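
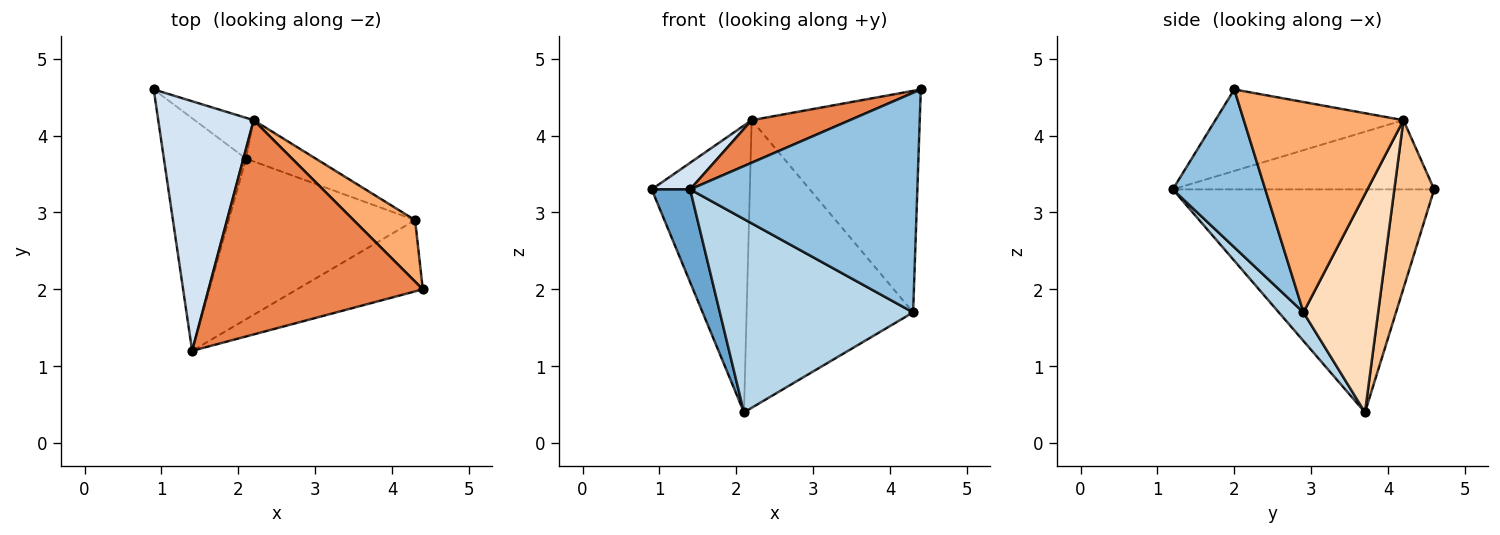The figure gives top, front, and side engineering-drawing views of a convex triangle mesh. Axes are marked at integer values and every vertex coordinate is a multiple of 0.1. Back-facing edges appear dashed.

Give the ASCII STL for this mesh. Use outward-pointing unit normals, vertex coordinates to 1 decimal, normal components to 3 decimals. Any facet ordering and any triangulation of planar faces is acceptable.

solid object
 facet normal -0.930 -0.137 -0.342
  outer loop
   vertex 2.1 3.7 0.4
   vertex 1.4 1.2 3.3
   vertex 0.9 4.6 3.3
  endloop
 endfacet
 facet normal 0.361 -0.887 -0.288
  outer loop
   vertex 4.3 2.9 1.7
   vertex 4.4 2.0 4.6
   vertex 1.4 1.2 3.3
  endloop
 endfacet
 facet normal 0.098 -0.765 -0.636
  outer loop
   vertex 4.3 2.9 1.7
   vertex 1.4 1.2 3.3
   vertex 2.1 3.7 0.4
  endloop
 endfacet
 facet normal -0.585 -0.086 0.807
  outer loop
   vertex 2.2 4.2 4.2
   vertex 0.9 4.6 3.3
   vertex 1.4 1.2 3.3
  endloop
 endfacet
 facet normal -0.350 -0.182 0.919
  outer loop
   vertex 2.2 4.2 4.2
   vertex 1.4 1.2 3.3
   vertex 4.4 2.0 4.6
  endloop
 endfacet
 facet normal 0.675 0.711 0.197
  outer loop
   vertex 2.2 4.2 4.2
   vertex 4.4 2.0 4.6
   vertex 4.3 2.9 1.7
  endloop
 endfacet
 facet normal 0.373 0.919 -0.131
  outer loop
   vertex 2.2 4.2 4.2
   vertex 2.1 3.7 0.4
   vertex 0.9 4.6 3.3
  endloop
 endfacet
 facet normal 0.406 0.905 -0.130
  outer loop
   vertex 2.2 4.2 4.2
   vertex 4.3 2.9 1.7
   vertex 2.1 3.7 0.4
  endloop
 endfacet
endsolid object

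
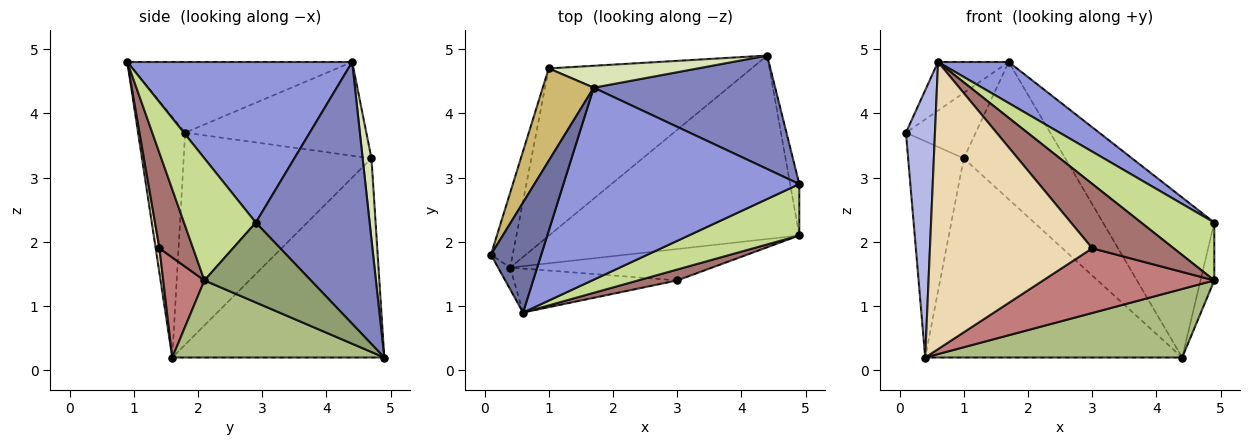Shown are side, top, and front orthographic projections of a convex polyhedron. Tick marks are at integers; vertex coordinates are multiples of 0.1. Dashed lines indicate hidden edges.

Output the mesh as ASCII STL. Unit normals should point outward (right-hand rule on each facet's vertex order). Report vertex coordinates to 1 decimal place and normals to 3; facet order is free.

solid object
 facet normal -0.789 0.248 0.562
  outer loop
   vertex 1.7 4.4 4.8
   vertex 0.1 1.8 3.7
   vertex 0.6 0.9 4.8
  endloop
 endfacet
 facet normal 0.641 0.626 0.444
  outer loop
   vertex 1.7 4.4 4.8
   vertex 4.9 2.9 2.3
   vertex 4.4 4.9 0.2
  endloop
 endfacet
 facet normal 0.554 -0.174 0.814
  outer loop
   vertex 1.7 4.4 4.8
   vertex 0.6 0.9 4.8
   vertex 4.9 2.9 2.3
  endloop
 endfacet
 facet normal -0.850 -0.525 -0.043
  outer loop
   vertex 0.4 1.6 0.2
   vertex 0.6 0.9 4.8
   vertex 0.1 1.8 3.7
  endloop
 endfacet
 facet normal 0.985 0.127 -0.113
  outer loop
   vertex 4.9 2.1 1.4
   vertex 4.4 4.9 0.2
   vertex 4.9 2.9 2.3
  endloop
 endfacet
 facet normal 0.277 -0.336 -0.900
  outer loop
   vertex 4.9 2.1 1.4
   vertex 0.4 1.6 0.2
   vertex 4.4 4.9 0.2
  endloop
 endfacet
 facet normal 0.592 -0.603 0.536
  outer loop
   vertex 4.9 2.1 1.4
   vertex 4.9 2.9 2.3
   vertex 0.6 0.9 4.8
  endloop
 endfacet
 facet normal 0.085 0.984 0.157
  outer loop
   vertex 1.0 4.7 3.3
   vertex 1.7 4.4 4.8
   vertex 4.4 4.9 0.2
  endloop
 endfacet
 facet normal -0.534 0.647 -0.544
  outer loop
   vertex 1.0 4.7 3.3
   vertex 4.4 4.9 0.2
   vertex 0.4 1.6 0.2
  endloop
 endfacet
 facet normal -0.832 0.321 0.452
  outer loop
   vertex 1.0 4.7 3.3
   vertex 0.1 1.8 3.7
   vertex 1.7 4.4 4.8
  endloop
 endfacet
 facet normal -0.954 0.283 -0.098
  outer loop
   vertex 1.0 4.7 3.3
   vertex 0.4 1.6 0.2
   vertex 0.1 1.8 3.7
  endloop
 endfacet
 facet normal 0.023 -0.988 -0.151
  outer loop
   vertex 3.0 1.4 1.9
   vertex 0.6 0.9 4.8
   vertex 0.4 1.6 0.2
  endloop
 endfacet
 facet normal 0.377 -0.913 0.155
  outer loop
   vertex 3.0 1.4 1.9
   vertex 4.9 2.1 1.4
   vertex 0.6 0.9 4.8
  endloop
 endfacet
 facet normal 0.212 -0.879 -0.427
  outer loop
   vertex 3.0 1.4 1.9
   vertex 0.4 1.6 0.2
   vertex 4.9 2.1 1.4
  endloop
 endfacet
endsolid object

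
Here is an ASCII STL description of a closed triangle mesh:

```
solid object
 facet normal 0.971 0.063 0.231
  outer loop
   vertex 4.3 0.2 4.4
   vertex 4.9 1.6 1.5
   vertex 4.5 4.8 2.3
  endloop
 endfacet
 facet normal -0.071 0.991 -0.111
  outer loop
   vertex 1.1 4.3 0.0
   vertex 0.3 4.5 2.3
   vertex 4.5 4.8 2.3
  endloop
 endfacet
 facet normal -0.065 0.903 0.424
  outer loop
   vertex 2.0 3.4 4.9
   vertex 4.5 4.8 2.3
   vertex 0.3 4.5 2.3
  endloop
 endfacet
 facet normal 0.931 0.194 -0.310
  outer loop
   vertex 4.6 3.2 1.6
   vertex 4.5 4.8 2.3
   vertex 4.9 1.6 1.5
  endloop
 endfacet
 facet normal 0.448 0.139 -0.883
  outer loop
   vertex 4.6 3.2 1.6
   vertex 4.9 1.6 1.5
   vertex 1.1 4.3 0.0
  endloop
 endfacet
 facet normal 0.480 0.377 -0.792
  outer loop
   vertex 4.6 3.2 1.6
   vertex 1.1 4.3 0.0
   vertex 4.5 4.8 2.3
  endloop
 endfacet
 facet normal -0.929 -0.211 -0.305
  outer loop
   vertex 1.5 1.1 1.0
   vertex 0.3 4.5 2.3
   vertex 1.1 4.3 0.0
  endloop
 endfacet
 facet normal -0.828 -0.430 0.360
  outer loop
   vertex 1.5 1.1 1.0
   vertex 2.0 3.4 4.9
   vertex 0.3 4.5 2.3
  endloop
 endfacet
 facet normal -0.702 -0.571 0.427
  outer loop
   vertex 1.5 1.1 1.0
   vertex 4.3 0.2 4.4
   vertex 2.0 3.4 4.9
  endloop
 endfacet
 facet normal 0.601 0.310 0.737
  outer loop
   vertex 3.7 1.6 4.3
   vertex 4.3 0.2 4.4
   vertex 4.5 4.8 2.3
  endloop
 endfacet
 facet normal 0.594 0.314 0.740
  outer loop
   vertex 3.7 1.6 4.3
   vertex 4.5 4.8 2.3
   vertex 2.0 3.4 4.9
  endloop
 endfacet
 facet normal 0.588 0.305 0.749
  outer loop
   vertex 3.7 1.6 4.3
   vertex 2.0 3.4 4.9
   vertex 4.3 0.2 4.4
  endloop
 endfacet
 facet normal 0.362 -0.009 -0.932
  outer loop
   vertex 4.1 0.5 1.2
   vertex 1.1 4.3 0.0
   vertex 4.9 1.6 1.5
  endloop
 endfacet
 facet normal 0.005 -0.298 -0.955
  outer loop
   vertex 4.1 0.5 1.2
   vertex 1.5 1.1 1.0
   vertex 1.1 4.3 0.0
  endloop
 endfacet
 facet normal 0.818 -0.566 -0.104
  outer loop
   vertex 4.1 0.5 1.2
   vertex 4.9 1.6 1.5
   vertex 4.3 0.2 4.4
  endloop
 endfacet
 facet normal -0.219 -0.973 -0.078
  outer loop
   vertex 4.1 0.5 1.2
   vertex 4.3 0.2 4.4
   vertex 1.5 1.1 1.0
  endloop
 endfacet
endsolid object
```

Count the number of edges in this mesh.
24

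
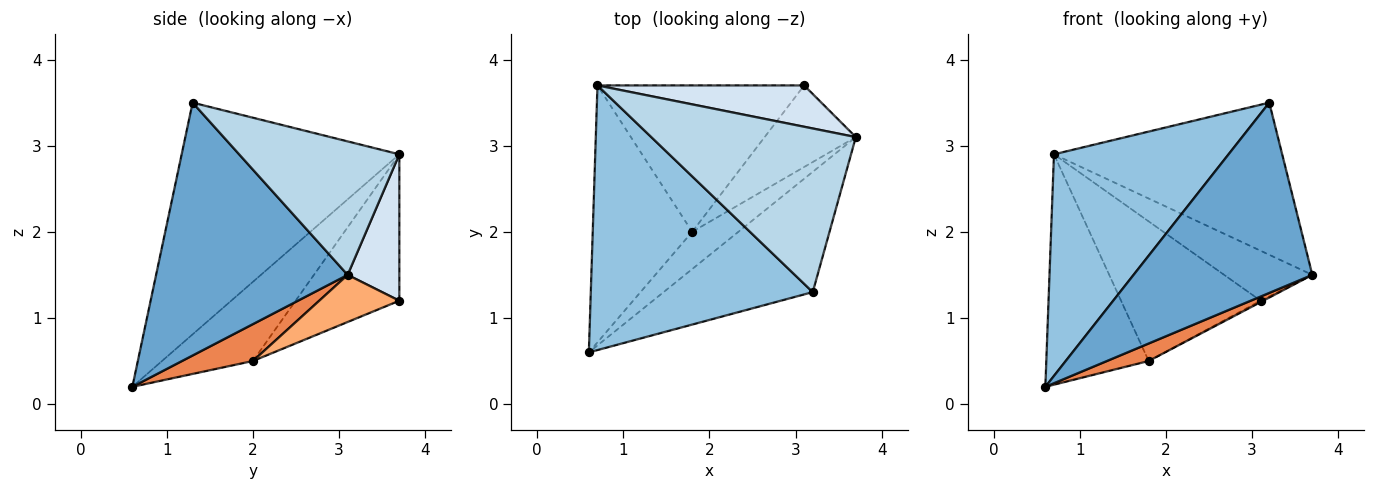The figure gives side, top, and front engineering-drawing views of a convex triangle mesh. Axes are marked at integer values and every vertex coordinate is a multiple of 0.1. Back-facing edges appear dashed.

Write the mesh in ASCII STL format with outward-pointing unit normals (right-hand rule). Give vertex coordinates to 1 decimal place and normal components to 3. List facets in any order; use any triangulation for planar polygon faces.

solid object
 facet normal 0.671 -0.627 -0.396
  outer loop
   vertex 3.2 1.3 3.5
   vertex 0.6 0.6 0.2
   vertex 3.7 3.1 1.5
  endloop
 endfacet
 facet normal -0.625 -0.501 0.599
  outer loop
   vertex 0.7 3.7 2.9
   vertex 0.6 0.6 0.2
   vertex 3.2 1.3 3.5
  endloop
 endfacet
 facet normal 0.431 0.614 0.661
  outer loop
   vertex 0.7 3.7 2.9
   vertex 3.2 1.3 3.5
   vertex 3.7 3.1 1.5
  endloop
 endfacet
 facet normal 0.412 0.702 0.581
  outer loop
   vertex 0.7 3.7 2.9
   vertex 3.7 3.1 1.5
   vertex 3.1 3.7 1.2
  endloop
 endfacet
 facet normal 0.586 -0.345 -0.734
  outer loop
   vertex 1.8 2.0 0.5
   vertex 3.7 3.1 1.5
   vertex 0.6 0.6 0.2
  endloop
 endfacet
 facet normal 0.459 0.015 -0.888
  outer loop
   vertex 1.8 2.0 0.5
   vertex 3.1 3.7 1.2
   vertex 3.7 3.1 1.5
  endloop
 endfacet
 facet normal -0.510 0.574 -0.640
  outer loop
   vertex 1.8 2.0 0.5
   vertex 0.6 0.6 0.2
   vertex 0.7 3.7 2.9
  endloop
 endfacet
 facet normal -0.456 0.614 -0.644
  outer loop
   vertex 1.8 2.0 0.5
   vertex 0.7 3.7 2.9
   vertex 3.1 3.7 1.2
  endloop
 endfacet
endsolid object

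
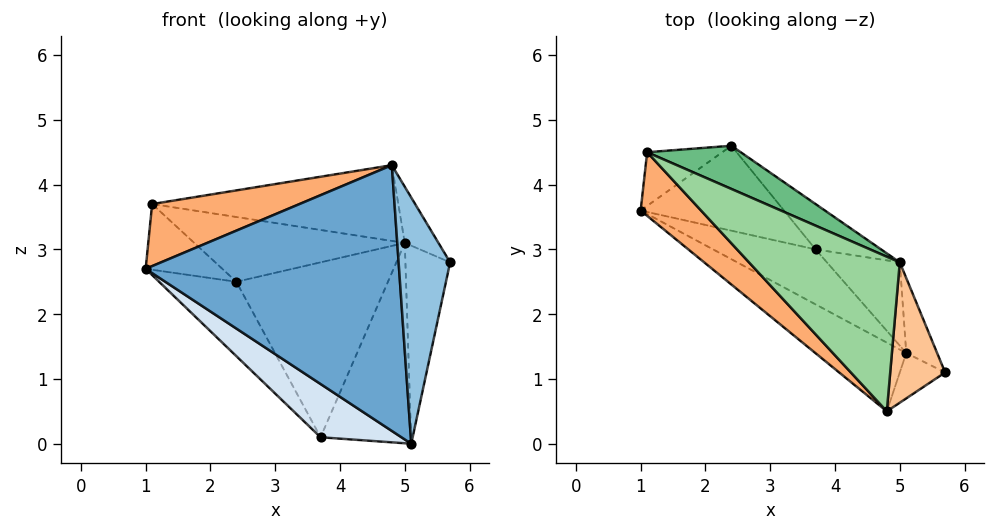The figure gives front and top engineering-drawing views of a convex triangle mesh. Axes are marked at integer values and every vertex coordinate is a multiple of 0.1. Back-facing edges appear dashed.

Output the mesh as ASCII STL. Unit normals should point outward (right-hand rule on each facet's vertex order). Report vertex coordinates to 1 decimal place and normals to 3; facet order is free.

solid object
 facet normal -0.565 -0.799 -0.207
  outer loop
   vertex 4.8 0.5 4.3
   vertex 1.0 3.6 2.7
   vertex 5.1 1.4 0.0
  endloop
 endfacet
 facet normal 0.333 -0.927 -0.171
  outer loop
   vertex 4.8 0.5 4.3
   vertex 5.1 1.4 0.0
   vertex 5.7 1.1 2.8
  endloop
 endfacet
 facet normal -0.500 0.570 -0.651
  outer loop
   vertex 3.7 3.0 0.1
   vertex 1.0 3.6 2.7
   vertex 2.4 4.6 2.5
  endloop
 endfacet
 facet normal -0.646 -0.531 -0.548
  outer loop
   vertex 3.7 3.0 0.1
   vertex 5.1 1.4 0.0
   vertex 1.0 3.6 2.7
  endloop
 endfacet
 facet normal -0.541 0.651 -0.532
  outer loop
   vertex 1.1 4.5 3.7
   vertex 2.4 4.6 2.5
   vertex 1.0 3.6 2.7
  endloop
 endfacet
 facet normal -0.657 -0.527 0.540
  outer loop
   vertex 1.1 4.5 3.7
   vertex 1.0 3.6 2.7
   vertex 4.8 0.5 4.3
  endloop
 endfacet
 facet normal 0.793 0.226 0.566
  outer loop
   vertex 5.0 2.8 3.1
   vertex 4.8 0.5 4.3
   vertex 5.7 1.1 2.8
  endloop
 endfacet
 facet normal 0.589 0.783 -0.203
  outer loop
   vertex 5.0 2.8 3.1
   vertex 3.7 3.0 0.1
   vertex 2.4 4.6 2.5
  endloop
 endfacet
 facet normal 0.409 0.759 0.506
  outer loop
   vertex 5.0 2.8 3.1
   vertex 2.4 4.6 2.5
   vertex 1.1 4.5 3.7
  endloop
 endfacet
 facet normal 0.313 0.418 0.853
  outer loop
   vertex 5.0 2.8 3.1
   vertex 1.1 4.5 3.7
   vertex 4.8 0.5 4.3
  endloop
 endfacet
 facet normal 0.904 0.399 -0.151
  outer loop
   vertex 5.0 2.8 3.1
   vertex 5.7 1.1 2.8
   vertex 5.1 1.4 0.0
  endloop
 endfacet
 facet normal 0.717 0.644 -0.268
  outer loop
   vertex 5.0 2.8 3.1
   vertex 5.1 1.4 0.0
   vertex 3.7 3.0 0.1
  endloop
 endfacet
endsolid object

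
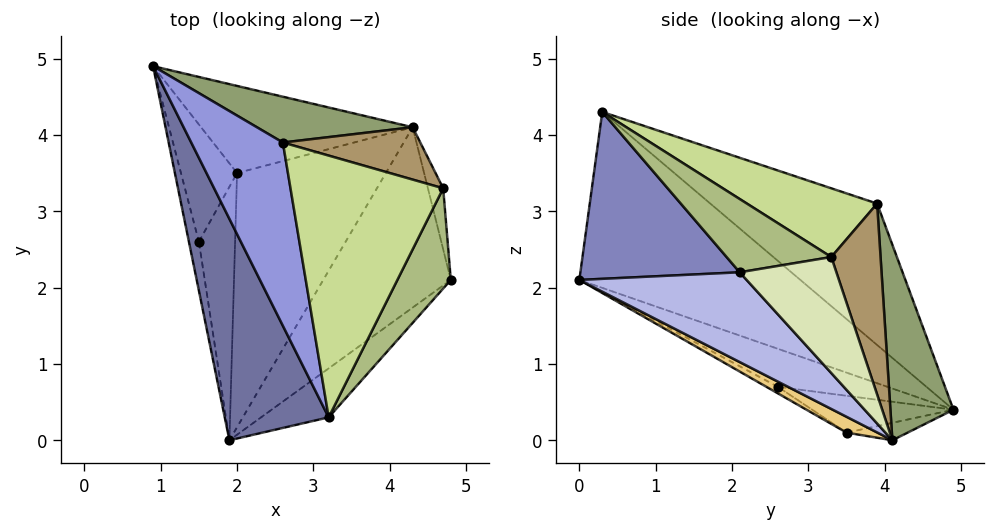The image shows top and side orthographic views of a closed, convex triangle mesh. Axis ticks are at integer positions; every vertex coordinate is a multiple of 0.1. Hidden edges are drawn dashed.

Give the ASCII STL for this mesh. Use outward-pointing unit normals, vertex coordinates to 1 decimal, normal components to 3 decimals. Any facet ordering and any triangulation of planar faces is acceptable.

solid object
 facet normal -0.861 0.001 0.509
  outer loop
   vertex 3.2 0.3 4.3
   vertex 0.9 4.9 0.4
   vertex 1.9 0.0 2.1
  endloop
 endfacet
 facet normal 0.576 -0.784 -0.233
  outer loop
   vertex 3.2 0.3 4.3
   vertex 1.9 0.0 2.1
   vertex 4.8 2.1 2.2
  endloop
 endfacet
 facet normal -0.839 0.041 0.543
  outer loop
   vertex 2.6 3.9 3.1
   vertex 0.9 4.9 0.4
   vertex 3.2 0.3 4.3
  endloop
 endfacet
 facet normal 0.459 -0.603 -0.652
  outer loop
   vertex 4.3 4.1 0.0
   vertex 4.8 2.1 2.2
   vertex 1.9 0.0 2.1
  endloop
 endfacet
 facet normal 0.246 0.949 0.196
  outer loop
   vertex 4.3 4.1 0.0
   vertex 0.9 4.9 0.4
   vertex 2.6 3.9 3.1
  endloop
 endfacet
 facet normal 0.808 -0.031 0.589
  outer loop
   vertex 4.7 3.3 2.4
   vertex 3.2 0.3 4.3
   vertex 4.8 2.1 2.2
  endloop
 endfacet
 facet normal 0.385 0.349 0.855
  outer loop
   vertex 4.7 3.3 2.4
   vertex 2.6 3.9 3.1
   vertex 3.2 0.3 4.3
  endloop
 endfacet
 facet normal 0.986 0.104 -0.130
  outer loop
   vertex 4.7 3.3 2.4
   vertex 4.8 2.1 2.2
   vertex 4.3 4.1 0.0
  endloop
 endfacet
 facet normal 0.341 0.907 0.246
  outer loop
   vertex 4.7 3.3 2.4
   vertex 4.3 4.1 0.0
   vertex 2.6 3.9 3.1
  endloop
 endfacet
 facet normal -0.081 0.147 -0.986
  outer loop
   vertex 2.0 3.5 0.1
   vertex 0.9 4.9 0.4
   vertex 4.3 4.1 0.0
  endloop
 endfacet
 facet normal 0.092 -0.496 -0.863
  outer loop
   vertex 2.0 3.5 0.1
   vertex 4.3 4.1 0.0
   vertex 1.9 0.0 2.1
  endloop
 endfacet
 facet normal -0.930 -0.274 -0.244
  outer loop
   vertex 1.5 2.6 0.7
   vertex 1.9 0.0 2.1
   vertex 0.9 4.9 0.4
  endloop
 endfacet
 facet normal -0.532 -0.245 -0.810
  outer loop
   vertex 1.5 2.6 0.7
   vertex 0.9 4.9 0.4
   vertex 2.0 3.5 0.1
  endloop
 endfacet
 facet normal -0.155 -0.487 -0.860
  outer loop
   vertex 1.5 2.6 0.7
   vertex 2.0 3.5 0.1
   vertex 1.9 0.0 2.1
  endloop
 endfacet
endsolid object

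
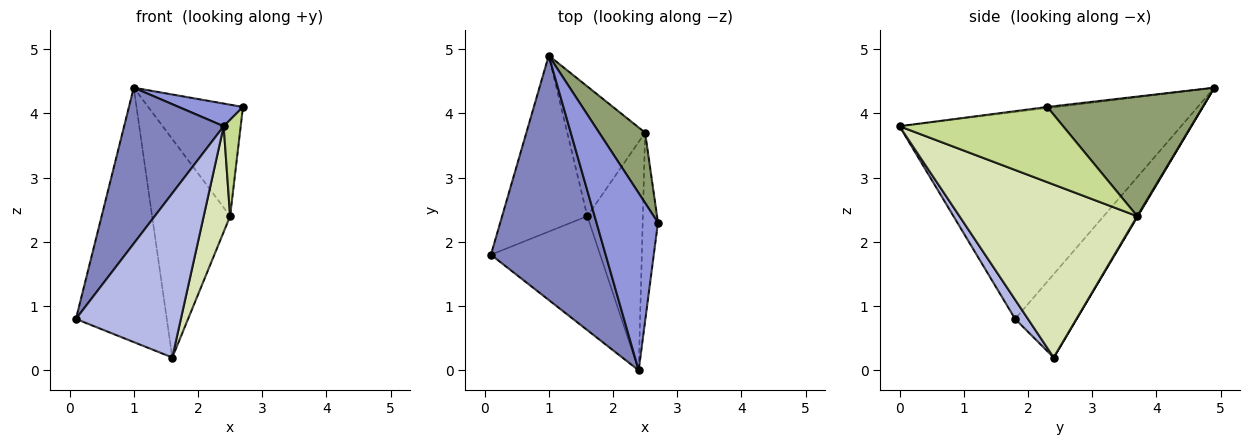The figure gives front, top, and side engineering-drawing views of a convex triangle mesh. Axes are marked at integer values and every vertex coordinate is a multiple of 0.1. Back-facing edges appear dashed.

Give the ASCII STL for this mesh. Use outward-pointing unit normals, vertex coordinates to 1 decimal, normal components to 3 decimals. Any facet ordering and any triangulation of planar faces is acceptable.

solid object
 facet normal -0.486 0.719 -0.497
  outer loop
   vertex 1.6 2.4 0.2
   vertex 0.1 1.8 0.8
   vertex 1.0 4.9 4.4
  endloop
 endfacet
 facet normal -0.836 -0.295 0.463
  outer loop
   vertex 2.4 0.0 3.8
   vertex 1.0 4.9 4.4
   vertex 0.1 1.8 0.8
  endloop
 endfacet
 facet normal -0.019 -0.127 0.992
  outer loop
   vertex 2.4 0.0 3.8
   vertex 2.7 2.3 4.1
   vertex 1.0 4.9 4.4
  endloop
 endfacet
 facet normal 0.100 -0.817 -0.567
  outer loop
   vertex 2.4 0.0 3.8
   vertex 0.1 1.8 0.8
   vertex 1.6 2.4 0.2
  endloop
 endfacet
 facet normal 0.811 0.495 0.312
  outer loop
   vertex 2.5 3.7 2.4
   vertex 1.0 4.9 4.4
   vertex 2.7 2.3 4.1
  endloop
 endfacet
 facet normal 0.007 0.860 -0.511
  outer loop
   vertex 2.5 3.7 2.4
   vertex 1.6 2.4 0.2
   vertex 1.0 4.9 4.4
  endloop
 endfacet
 facet normal 0.975 -0.101 -0.198
  outer loop
   vertex 2.5 3.7 2.4
   vertex 2.7 2.3 4.1
   vertex 2.4 0.0 3.8
  endloop
 endfacet
 facet normal 0.943 -0.140 -0.303
  outer loop
   vertex 2.5 3.7 2.4
   vertex 2.4 0.0 3.8
   vertex 1.6 2.4 0.2
  endloop
 endfacet
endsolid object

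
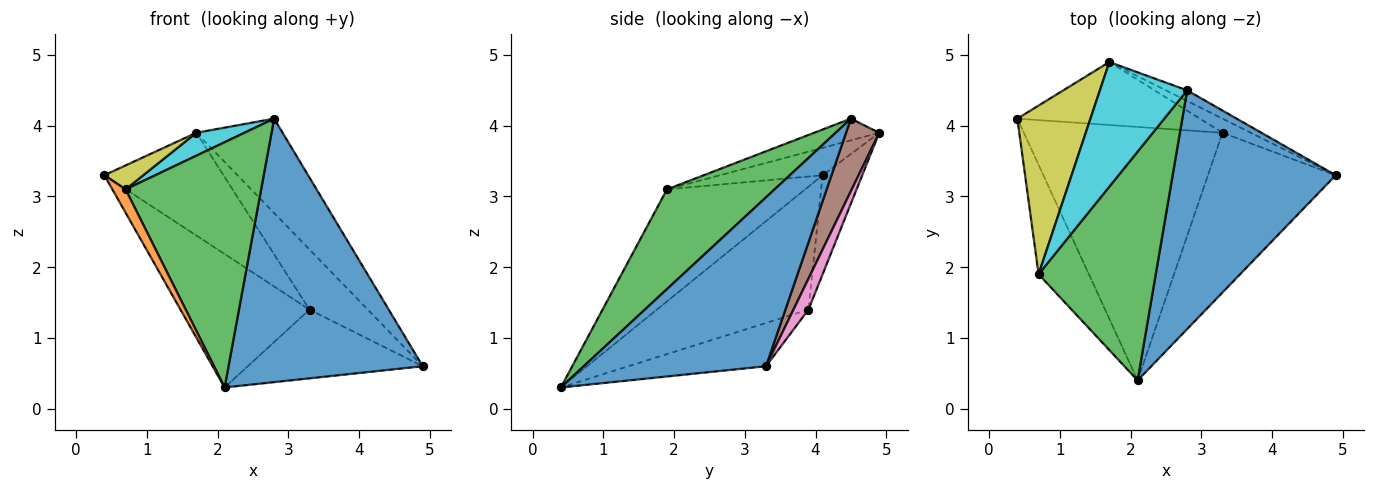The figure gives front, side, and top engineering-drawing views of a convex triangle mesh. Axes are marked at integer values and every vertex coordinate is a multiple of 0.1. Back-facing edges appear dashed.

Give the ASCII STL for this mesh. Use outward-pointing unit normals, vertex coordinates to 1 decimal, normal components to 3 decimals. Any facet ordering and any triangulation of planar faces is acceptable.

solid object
 facet normal 0.571 -0.608 0.551
  outer loop
   vertex 2.8 4.5 4.1
   vertex 2.1 0.4 0.3
   vertex 4.9 3.3 0.6
  endloop
 endfacet
 facet normal -0.909 -0.087 -0.408
  outer loop
   vertex 0.7 1.9 3.1
   vertex 0.4 4.1 3.3
   vertex 2.1 0.4 0.3
  endloop
 endfacet
 facet normal 0.502 -0.632 0.590
  outer loop
   vertex 0.7 1.9 3.1
   vertex 2.1 0.4 0.3
   vertex 2.8 4.5 4.1
  endloop
 endfacet
 facet normal -0.480 0.409 -0.776
  outer loop
   vertex 3.3 3.9 1.4
   vertex 2.1 0.4 0.3
   vertex 0.4 4.1 3.3
  endloop
 endfacet
 facet normal -0.297 0.377 -0.877
  outer loop
   vertex 3.3 3.9 1.4
   vertex 4.9 3.3 0.6
   vertex 2.1 0.4 0.3
  endloop
 endfacet
 facet normal 0.357 0.928 -0.104
  outer loop
   vertex 1.7 4.9 3.9
   vertex 2.8 4.5 4.1
   vertex 4.9 3.3 0.6
  endloop
 endfacet
 facet normal 0.243 0.944 -0.222
  outer loop
   vertex 1.7 4.9 3.9
   vertex 4.9 3.3 0.6
   vertex 3.3 3.9 1.4
  endloop
 endfacet
 facet normal -0.273 0.820 -0.503
  outer loop
   vertex 1.7 4.9 3.9
   vertex 3.3 3.9 1.4
   vertex 0.4 4.1 3.3
  endloop
 endfacet
 facet normal -0.347 -0.132 0.928
  outer loop
   vertex 1.7 4.9 3.9
   vertex 0.4 4.1 3.3
   vertex 0.7 1.9 3.1
  endloop
 endfacet
 facet normal -0.238 -0.176 0.955
  outer loop
   vertex 1.7 4.9 3.9
   vertex 0.7 1.9 3.1
   vertex 2.8 4.5 4.1
  endloop
 endfacet
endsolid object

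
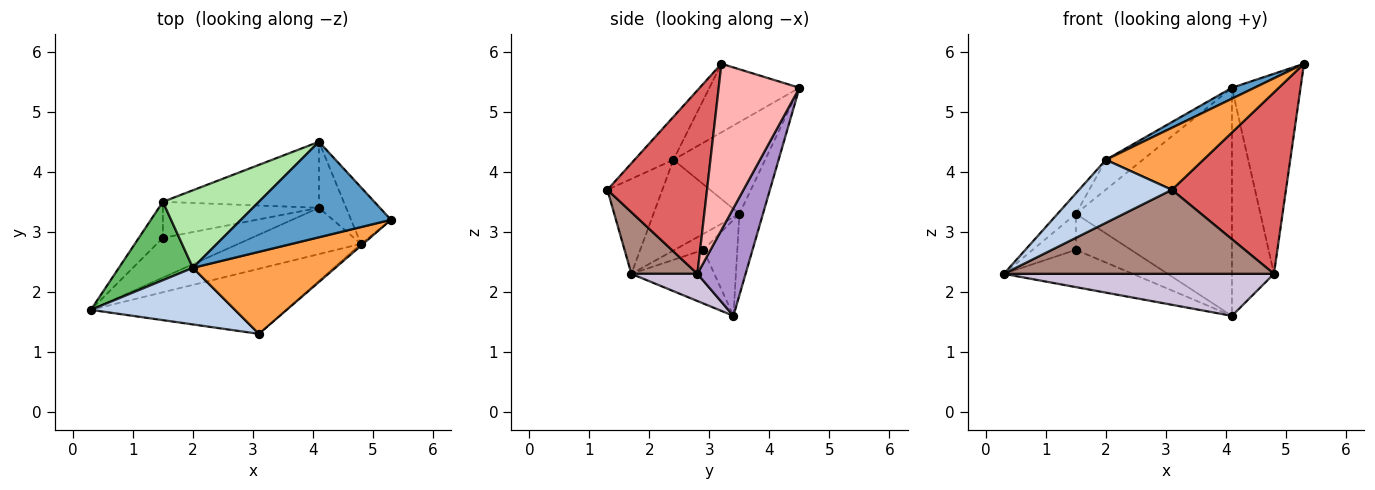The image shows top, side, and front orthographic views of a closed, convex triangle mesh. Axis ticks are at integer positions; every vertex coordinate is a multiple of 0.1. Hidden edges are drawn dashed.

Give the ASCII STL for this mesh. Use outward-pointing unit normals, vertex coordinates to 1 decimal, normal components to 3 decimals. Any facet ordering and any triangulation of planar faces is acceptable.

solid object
 facet normal -0.414 -0.103 0.905
  outer loop
   vertex 2.0 2.4 4.2
   vertex 5.3 3.2 5.8
   vertex 4.1 4.5 5.4
  endloop
 endfacet
 facet normal -0.403 -0.681 0.611
  outer loop
   vertex 2.0 2.4 4.2
   vertex 0.3 1.7 2.3
   vertex 3.1 1.3 3.7
  endloop
 endfacet
 facet normal -0.234 -0.586 0.776
  outer loop
   vertex 2.0 2.4 4.2
   vertex 3.1 1.3 3.7
   vertex 5.3 3.2 5.8
  endloop
 endfacet
 facet normal -0.143 0.951 -0.275
  outer loop
   vertex 1.5 3.5 3.3
   vertex 4.1 4.5 5.4
   vertex 4.1 3.4 1.6
  endloop
 endfacet
 facet normal -0.764 0.163 0.624
  outer loop
   vertex 1.5 3.5 3.3
   vertex 0.3 1.7 2.3
   vertex 2.0 2.4 4.2
  endloop
 endfacet
 facet normal -0.666 0.267 0.697
  outer loop
   vertex 1.5 3.5 3.3
   vertex 2.0 2.4 4.2
   vertex 4.1 4.5 5.4
  endloop
 endfacet
 facet normal 0.658 -0.753 -0.008
  outer loop
   vertex 4.8 2.8 2.3
   vertex 5.3 3.2 5.8
   vertex 3.1 1.3 3.7
  endloop
 endfacet
 facet normal 0.750 0.637 -0.180
  outer loop
   vertex 4.8 2.8 2.3
   vertex 4.1 4.5 5.4
   vertex 5.3 3.2 5.8
  endloop
 endfacet
 facet normal 0.740 0.646 -0.187
  outer loop
   vertex 4.8 2.8 2.3
   vertex 4.1 3.4 1.6
   vertex 4.1 4.5 5.4
  endloop
 endfacet
 facet normal 0.162 -0.663 -0.731
  outer loop
   vertex 4.8 2.8 2.3
   vertex 0.3 1.7 2.3
   vertex 4.1 3.4 1.6
  endloop
 endfacet
 facet normal 0.190 -0.776 -0.601
  outer loop
   vertex 4.8 2.8 2.3
   vertex 3.1 1.3 3.7
   vertex 0.3 1.7 2.3
  endloop
 endfacet
 facet normal -0.403 0.626 -0.668
  outer loop
   vertex 1.5 2.9 2.7
   vertex 4.1 3.4 1.6
   vertex 0.3 1.7 2.3
  endloop
 endfacet
 facet normal -0.426 0.640 -0.640
  outer loop
   vertex 1.5 2.9 2.7
   vertex 0.3 1.7 2.3
   vertex 1.5 3.5 3.3
  endloop
 endfacet
 facet normal -0.399 0.648 -0.648
  outer loop
   vertex 1.5 2.9 2.7
   vertex 1.5 3.5 3.3
   vertex 4.1 3.4 1.6
  endloop
 endfacet
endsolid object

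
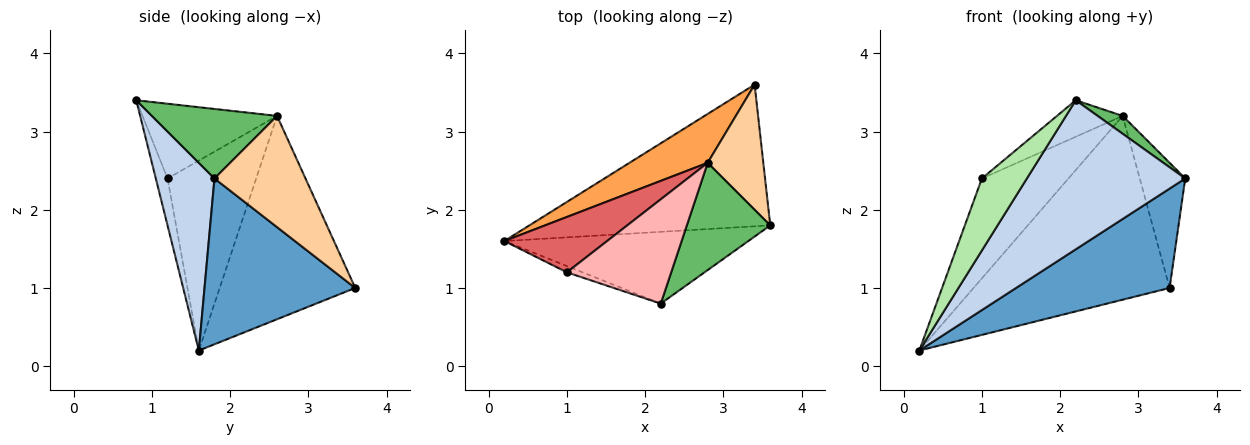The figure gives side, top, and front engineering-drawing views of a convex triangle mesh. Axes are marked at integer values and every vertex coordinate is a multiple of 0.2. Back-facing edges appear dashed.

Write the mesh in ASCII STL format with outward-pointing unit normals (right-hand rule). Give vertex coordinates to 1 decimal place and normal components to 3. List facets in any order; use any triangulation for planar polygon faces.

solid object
 facet normal 0.491 -0.500 -0.713
  outer loop
   vertex 3.4 3.6 1.0
   vertex 3.6 1.8 2.4
   vertex 0.2 1.6 0.2
  endloop
 endfacet
 facet normal 0.317 -0.855 -0.412
  outer loop
   vertex 2.2 0.8 3.4
   vertex 0.2 1.6 0.2
   vertex 3.6 1.8 2.4
  endloop
 endfacet
 facet normal -0.556 0.804 0.214
  outer loop
   vertex 2.8 2.6 3.2
   vertex 3.4 3.6 1.0
   vertex 0.2 1.6 0.2
  endloop
 endfacet
 facet normal 0.816 0.408 0.408
  outer loop
   vertex 2.8 2.6 3.2
   vertex 3.6 1.8 2.4
   vertex 3.4 3.6 1.0
  endloop
 endfacet
 facet normal 0.635 -0.127 0.762
  outer loop
   vertex 2.8 2.6 3.2
   vertex 2.2 0.8 3.4
   vertex 3.6 1.8 2.4
  endloop
 endfacet
 facet normal -0.252 -0.964 -0.084
  outer loop
   vertex 1.0 1.2 2.4
   vertex 0.2 1.6 0.2
   vertex 2.2 0.8 3.4
  endloop
 endfacet
 facet normal -0.667 0.652 0.361
  outer loop
   vertex 1.0 1.2 2.4
   vertex 2.8 2.6 3.2
   vertex 0.2 1.6 0.2
  endloop
 endfacet
 facet normal -0.560 0.274 0.782
  outer loop
   vertex 1.0 1.2 2.4
   vertex 2.2 0.8 3.4
   vertex 2.8 2.6 3.2
  endloop
 endfacet
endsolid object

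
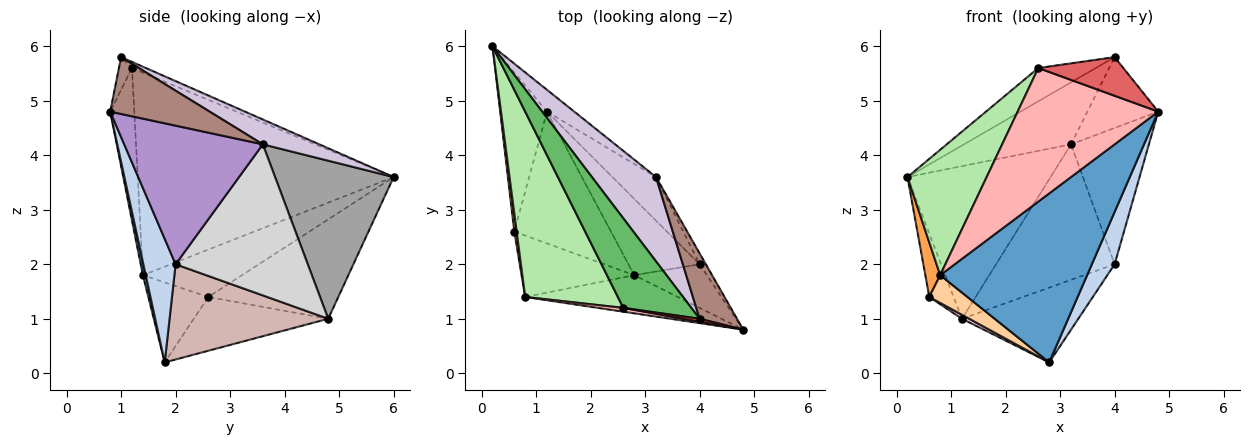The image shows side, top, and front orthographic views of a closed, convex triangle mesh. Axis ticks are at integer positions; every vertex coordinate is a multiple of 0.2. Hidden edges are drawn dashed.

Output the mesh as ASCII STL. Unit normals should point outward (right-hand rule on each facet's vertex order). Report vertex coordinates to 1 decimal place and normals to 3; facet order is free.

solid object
 facet normal 0.019 -0.975 -0.220
  outer loop
   vertex 0.8 1.4 1.8
   vertex 2.8 1.8 0.2
   vertex 4.8 0.8 4.8
  endloop
 endfacet
 facet normal 0.736 -0.520 -0.433
  outer loop
   vertex 4.0 2.0 2.0
   vertex 4.8 0.8 4.8
   vertex 2.8 1.8 0.2
  endloop
 endfacet
 facet normal -0.988 -0.148 0.049
  outer loop
   vertex 0.6 2.6 1.4
   vertex 0.8 1.4 1.8
   vertex 0.2 6.0 3.6
  endloop
 endfacet
 facet normal -0.543 -0.346 -0.765
  outer loop
   vertex 0.6 2.6 1.4
   vertex 2.8 1.8 0.2
   vertex 0.8 1.4 1.8
  endloop
 endfacet
 facet normal -0.084 0.347 0.934
  outer loop
   vertex 2.6 1.2 5.6
   vertex 4.0 1.0 5.8
   vertex 0.2 6.0 3.6
  endloop
 endfacet
 facet normal -0.875 -0.271 0.400
  outer loop
   vertex 2.6 1.2 5.6
   vertex 0.2 6.0 3.6
   vertex 0.8 1.4 1.8
  endloop
 endfacet
 facet normal -0.152 -0.986 0.076
  outer loop
   vertex 2.6 1.2 5.6
   vertex 4.8 0.8 4.8
   vertex 4.0 1.0 5.8
  endloop
 endfacet
 facet normal -0.169 -0.985 0.028
  outer loop
   vertex 2.6 1.2 5.6
   vertex 0.8 1.4 1.8
   vertex 4.8 0.8 4.8
  endloop
 endfacet
 facet normal 0.871 0.489 -0.039
  outer loop
   vertex 3.2 3.6 4.2
   vertex 4.8 0.8 4.8
   vertex 4.0 2.0 2.0
  endloop
 endfacet
 facet normal 0.298 0.565 0.769
  outer loop
   vertex 3.2 3.6 4.2
   vertex 0.2 6.0 3.6
   vertex 4.0 1.0 5.8
  endloop
 endfacet
 facet normal 0.718 0.511 0.472
  outer loop
   vertex 3.2 3.6 4.2
   vertex 4.0 1.0 5.8
   vertex 4.8 0.8 4.8
  endloop
 endfacet
 facet normal 0.691 0.506 -0.517
  outer loop
   vertex 1.2 4.8 1.0
   vertex 4.0 2.0 2.0
   vertex 2.8 1.8 0.2
  endloop
 endfacet
 facet normal -0.892 0.167 -0.420
  outer loop
   vertex 1.2 4.8 1.0
   vertex 0.6 2.6 1.4
   vertex 0.2 6.0 3.6
  endloop
 endfacet
 facet normal -0.486 -0.026 -0.874
  outer loop
   vertex 1.2 4.8 1.0
   vertex 2.8 1.8 0.2
   vertex 0.6 2.6 1.4
  endloop
 endfacet
 facet normal 0.634 0.765 -0.109
  outer loop
   vertex 1.2 4.8 1.0
   vertex 0.2 6.0 3.6
   vertex 3.2 3.6 4.2
  endloop
 endfacet
 facet normal 0.728 0.653 -0.210
  outer loop
   vertex 1.2 4.8 1.0
   vertex 3.2 3.6 4.2
   vertex 4.0 2.0 2.0
  endloop
 endfacet
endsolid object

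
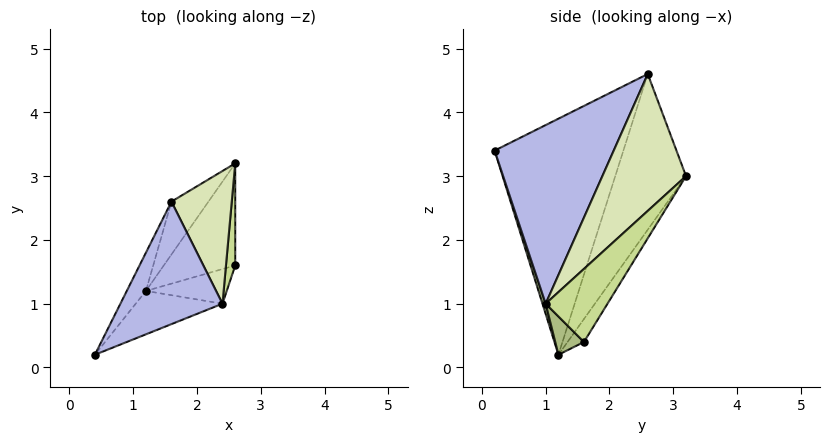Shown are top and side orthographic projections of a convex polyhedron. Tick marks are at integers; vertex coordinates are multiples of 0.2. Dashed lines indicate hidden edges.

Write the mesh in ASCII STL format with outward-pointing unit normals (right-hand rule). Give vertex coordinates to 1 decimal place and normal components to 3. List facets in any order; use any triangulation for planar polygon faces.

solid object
 facet normal -0.877 0.474 -0.071
  outer loop
   vertex 1.2 1.2 0.2
   vertex 0.4 0.2 3.4
   vertex 1.6 2.6 4.6
  endloop
 endfacet
 facet normal -0.166 0.840 -0.517
  outer loop
   vertex 2.6 3.2 3.0
   vertex 2.6 1.6 0.4
   vertex 1.2 1.2 0.2
  endloop
 endfacet
 facet normal -0.686 0.709 -0.163
  outer loop
   vertex 2.6 3.2 3.0
   vertex 1.2 1.2 0.2
   vertex 1.6 2.6 4.6
  endloop
 endfacet
 facet normal 0.717 -0.564 0.410
  outer loop
   vertex 2.4 1.0 1.0
   vertex 1.6 2.6 4.6
   vertex 0.4 0.2 3.4
  endloop
 endfacet
 facet normal 0.034 -0.956 -0.290
  outer loop
   vertex 2.4 1.0 1.0
   vertex 0.4 0.2 3.4
   vertex 1.2 1.2 0.2
  endloop
 endfacet
 facet normal 0.296 -0.723 -0.624
  outer loop
   vertex 2.4 1.0 1.0
   vertex 1.2 1.2 0.2
   vertex 2.6 1.6 0.4
  endloop
 endfacet
 facet normal 0.972 -0.201 0.123
  outer loop
   vertex 2.4 1.0 1.0
   vertex 2.6 1.6 0.4
   vertex 2.6 3.2 3.0
  endloop
 endfacet
 facet normal 0.835 -0.410 0.368
  outer loop
   vertex 2.4 1.0 1.0
   vertex 2.6 3.2 3.0
   vertex 1.6 2.6 4.6
  endloop
 endfacet
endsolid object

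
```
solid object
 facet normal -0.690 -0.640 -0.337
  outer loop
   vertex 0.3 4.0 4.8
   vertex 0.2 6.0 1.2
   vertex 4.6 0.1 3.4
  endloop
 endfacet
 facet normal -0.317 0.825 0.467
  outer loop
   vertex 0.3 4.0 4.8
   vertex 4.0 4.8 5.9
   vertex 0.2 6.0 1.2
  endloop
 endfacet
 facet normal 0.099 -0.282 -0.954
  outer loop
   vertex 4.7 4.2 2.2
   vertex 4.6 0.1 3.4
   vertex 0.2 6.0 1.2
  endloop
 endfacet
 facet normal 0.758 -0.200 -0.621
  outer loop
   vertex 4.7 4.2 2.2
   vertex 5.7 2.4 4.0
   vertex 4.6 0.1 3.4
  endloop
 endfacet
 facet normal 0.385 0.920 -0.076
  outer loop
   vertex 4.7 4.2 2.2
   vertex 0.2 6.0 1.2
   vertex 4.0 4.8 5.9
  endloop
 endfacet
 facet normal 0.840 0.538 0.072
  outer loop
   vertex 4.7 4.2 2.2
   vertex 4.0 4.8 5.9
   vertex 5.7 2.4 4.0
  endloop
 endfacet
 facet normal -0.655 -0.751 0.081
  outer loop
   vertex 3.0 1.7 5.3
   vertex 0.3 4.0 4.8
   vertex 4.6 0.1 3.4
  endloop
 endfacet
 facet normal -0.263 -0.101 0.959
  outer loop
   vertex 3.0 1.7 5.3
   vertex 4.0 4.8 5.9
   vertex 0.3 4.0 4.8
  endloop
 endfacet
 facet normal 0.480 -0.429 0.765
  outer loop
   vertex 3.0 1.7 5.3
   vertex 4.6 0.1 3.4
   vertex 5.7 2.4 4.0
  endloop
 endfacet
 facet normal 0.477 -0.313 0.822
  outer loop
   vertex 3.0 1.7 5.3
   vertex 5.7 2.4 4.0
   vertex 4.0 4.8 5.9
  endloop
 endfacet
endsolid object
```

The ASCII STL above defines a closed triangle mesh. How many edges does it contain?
15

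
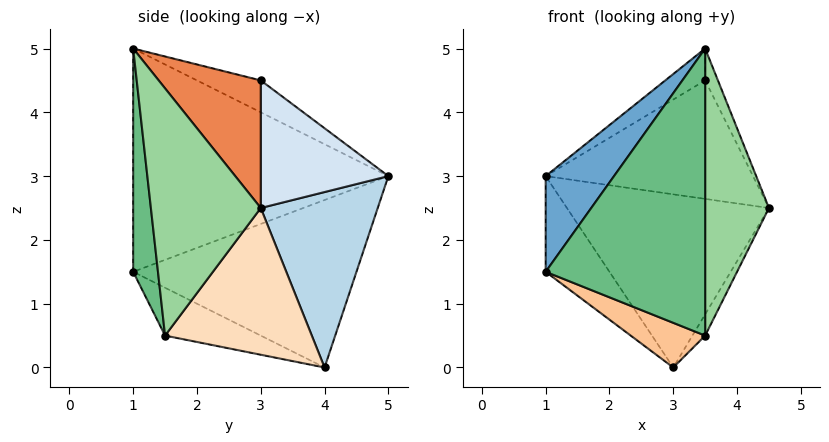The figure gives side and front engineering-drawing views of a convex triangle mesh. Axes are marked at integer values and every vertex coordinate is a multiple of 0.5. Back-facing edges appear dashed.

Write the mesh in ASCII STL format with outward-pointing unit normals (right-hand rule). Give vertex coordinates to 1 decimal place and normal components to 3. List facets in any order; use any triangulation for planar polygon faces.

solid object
 facet normal -0.795 -0.213 0.568
  outer loop
   vertex 3.5 1.0 5.0
   vertex 1.0 5.0 3.0
   vertex 1.0 1.0 1.5
  endloop
 endfacet
 facet normal -0.776 0.222 -0.591
  outer loop
   vertex 3.0 4.0 0.0
   vertex 1.0 1.0 1.5
   vertex 1.0 5.0 3.0
  endloop
 endfacet
 facet normal 0.501 0.865 0.046
  outer loop
   vertex 3.0 4.0 0.0
   vertex 1.0 5.0 3.0
   vertex 4.5 3.0 2.5
  endloop
 endfacet
 facet normal 0.507 0.824 0.253
  outer loop
   vertex 3.5 3.0 4.5
   vertex 4.5 3.0 2.5
   vertex 1.0 5.0 3.0
  endloop
 endfacet
 facet normal 0.889 0.111 0.444
  outer loop
   vertex 3.5 3.0 4.5
   vertex 3.5 1.0 5.0
   vertex 4.5 3.0 2.5
  endloop
 endfacet
 facet normal -0.362 0.226 0.904
  outer loop
   vertex 3.5 3.0 4.5
   vertex 1.0 5.0 3.0
   vertex 3.5 1.0 5.0
  endloop
 endfacet
 facet normal -0.317 -0.247 -0.916
  outer loop
   vertex 3.5 1.5 0.5
   vertex 1.0 1.0 1.5
   vertex 3.0 4.0 0.0
  endloop
 endfacet
 facet normal 0.868 0.075 -0.491
  outer loop
   vertex 3.5 1.5 0.5
   vertex 3.0 4.0 0.0
   vertex 4.5 3.0 2.5
  endloop
 endfacet
 facet normal 0.153 -0.982 -0.109
  outer loop
   vertex 3.5 1.5 0.5
   vertex 3.5 1.0 5.0
   vertex 1.0 1.0 1.5
  endloop
 endfacet
 facet normal 0.863 -0.501 -0.056
  outer loop
   vertex 3.5 1.5 0.5
   vertex 4.5 3.0 2.5
   vertex 3.5 1.0 5.0
  endloop
 endfacet
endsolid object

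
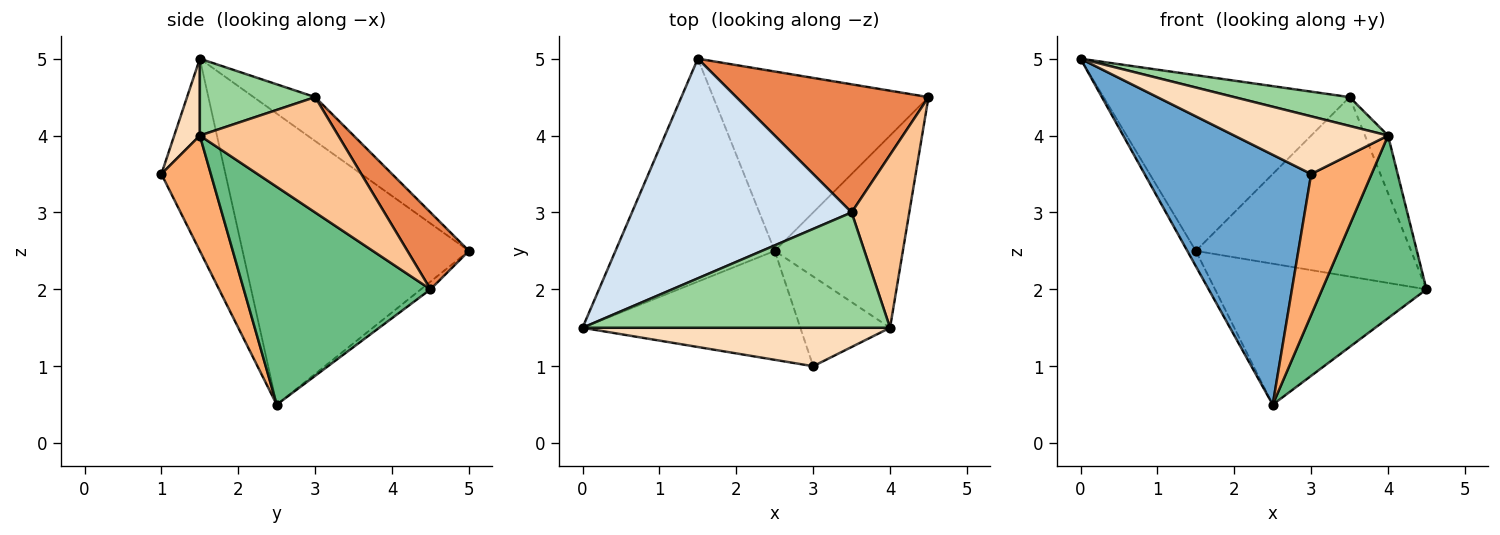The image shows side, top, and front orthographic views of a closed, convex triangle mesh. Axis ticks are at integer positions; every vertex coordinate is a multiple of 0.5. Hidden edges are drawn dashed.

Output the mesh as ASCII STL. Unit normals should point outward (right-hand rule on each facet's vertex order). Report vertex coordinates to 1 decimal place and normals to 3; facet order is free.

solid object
 facet normal -0.333 -0.865 -0.377
  outer loop
   vertex 2.5 2.5 0.5
   vertex 3.0 1.0 3.5
   vertex 0.0 1.5 5.0
  endloop
 endfacet
 facet normal -0.877 0.033 -0.480
  outer loop
   vertex 1.5 5.0 2.5
   vertex 2.5 2.5 0.5
   vertex 0.0 1.5 5.0
  endloop
 endfacet
 facet normal -0.028 0.618 -0.786
  outer loop
   vertex 1.5 5.0 2.5
   vertex 4.5 4.5 2.0
   vertex 2.5 2.5 0.5
  endloop
 endfacet
 facet normal -0.154 0.617 0.772
  outer loop
   vertex 3.5 3.0 4.5
   vertex 1.5 5.0 2.5
   vertex 0.0 1.5 5.0
  endloop
 endfacet
 facet normal 0.226 0.793 0.566
  outer loop
   vertex 3.5 3.0 4.5
   vertex 4.5 4.5 2.0
   vertex 1.5 5.0 2.5
  endloop
 endfacet
 facet normal 0.568 -0.694 -0.442
  outer loop
   vertex 4.0 1.5 4.0
   vertex 3.0 1.0 3.5
   vertex 2.5 2.5 0.5
  endloop
 endfacet
 facet normal 0.885 0.147 0.442
  outer loop
   vertex 4.0 1.5 4.0
   vertex 4.5 4.5 2.0
   vertex 3.5 3.0 4.5
  endloop
 endfacet
 facet normal 0.137 -0.824 0.549
  outer loop
   vertex 4.0 1.5 4.0
   vertex 0.0 1.5 5.0
   vertex 3.0 1.0 3.5
  endloop
 endfacet
 facet normal 0.777 -0.434 -0.457
  outer loop
   vertex 4.0 1.5 4.0
   vertex 2.5 2.5 0.5
   vertex 4.5 4.5 2.0
  endloop
 endfacet
 facet normal 0.236 -0.236 0.943
  outer loop
   vertex 4.0 1.5 4.0
   vertex 3.5 3.0 4.5
   vertex 0.0 1.5 5.0
  endloop
 endfacet
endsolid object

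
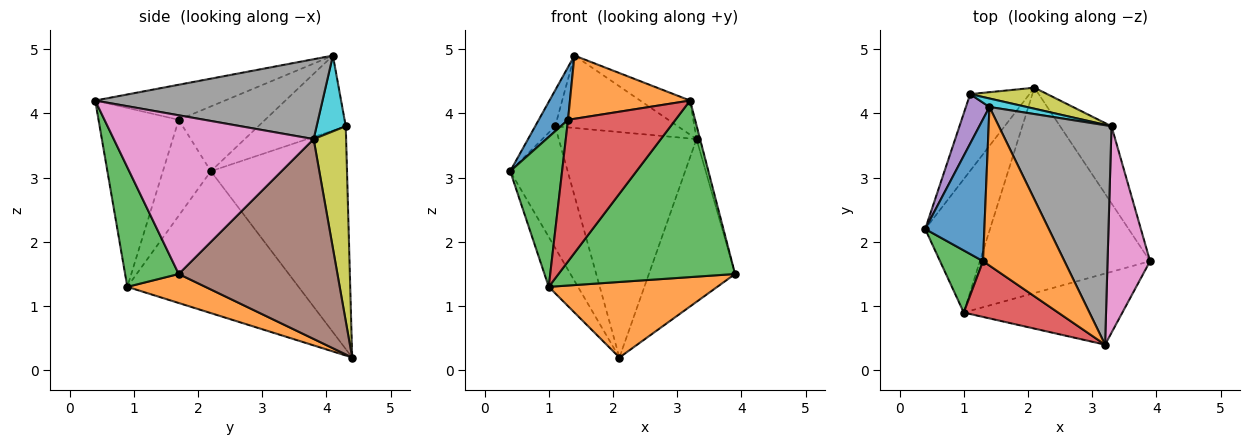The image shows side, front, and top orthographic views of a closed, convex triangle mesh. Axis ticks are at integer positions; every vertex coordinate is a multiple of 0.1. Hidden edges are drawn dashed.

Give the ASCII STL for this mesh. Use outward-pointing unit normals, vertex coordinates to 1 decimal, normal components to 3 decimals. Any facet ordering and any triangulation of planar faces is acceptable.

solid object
 facet normal -0.899 0.153 -0.410
  outer loop
   vertex 1.0 0.9 1.3
   vertex 0.4 2.2 3.1
   vertex 2.1 4.4 0.2
  endloop
 endfacet
 facet normal 0.158 -0.341 -0.927
  outer loop
   vertex 1.0 0.9 1.3
   vertex 2.1 4.4 0.2
   vertex 3.9 1.7 1.5
  endloop
 endfacet
 facet normal 0.271 -0.893 -0.360
  outer loop
   vertex 1.0 0.9 1.3
   vertex 3.9 1.7 1.5
   vertex 3.2 0.4 4.2
  endloop
 endfacet
 facet normal -0.895 0.378 -0.238
  outer loop
   vertex 1.1 4.3 3.8
   vertex 2.1 4.4 0.2
   vertex 0.4 2.2 3.1
  endloop
 endfacet
 facet normal -0.932 0.213 0.293
  outer loop
   vertex 1.1 4.3 3.8
   vertex 0.4 2.2 3.1
   vertex 1.4 4.1 4.9
  endloop
 endfacet
 facet normal 0.857 0.465 -0.220
  outer loop
   vertex 3.3 3.8 3.6
   vertex 3.9 1.7 1.5
   vertex 2.1 4.4 0.2
  endloop
 endfacet
 facet normal 0.966 0.017 0.259
  outer loop
   vertex 3.3 3.8 3.6
   vertex 3.2 0.4 4.2
   vertex 3.9 1.7 1.5
  endloop
 endfacet
 facet normal 0.574 0.126 0.809
  outer loop
   vertex 3.3 3.8 3.6
   vertex 1.4 4.1 4.9
   vertex 3.2 0.4 4.2
  endloop
 endfacet
 facet normal 0.229 0.969 0.090
  outer loop
   vertex 3.3 3.8 3.6
   vertex 2.1 4.4 0.2
   vertex 1.1 4.3 3.8
  endloop
 endfacet
 facet normal 0.230 0.967 0.113
  outer loop
   vertex 3.3 3.8 3.6
   vertex 1.1 4.3 3.8
   vertex 1.4 4.1 4.9
  endloop
 endfacet
 facet normal -0.716 -0.243 0.654
  outer loop
   vertex 1.3 1.7 3.9
   vertex 1.4 4.1 4.9
   vertex 0.4 2.2 3.1
  endloop
 endfacet
 facet normal -0.371 -0.344 0.862
  outer loop
   vertex 1.3 1.7 3.9
   vertex 3.2 0.4 4.2
   vertex 1.4 4.1 4.9
  endloop
 endfacet
 facet normal -0.649 -0.703 0.291
  outer loop
   vertex 1.3 1.7 3.9
   vertex 0.4 2.2 3.1
   vertex 1.0 0.9 1.3
  endloop
 endfacet
 facet normal -0.570 -0.764 0.301
  outer loop
   vertex 1.3 1.7 3.9
   vertex 1.0 0.9 1.3
   vertex 3.2 0.4 4.2
  endloop
 endfacet
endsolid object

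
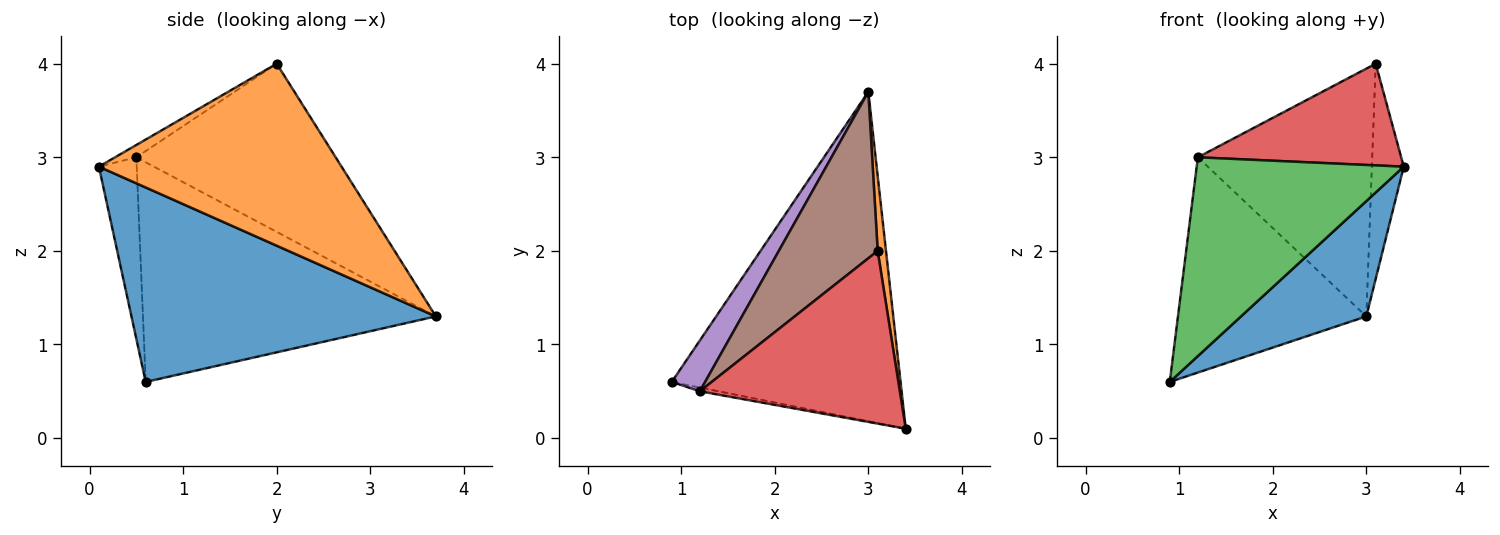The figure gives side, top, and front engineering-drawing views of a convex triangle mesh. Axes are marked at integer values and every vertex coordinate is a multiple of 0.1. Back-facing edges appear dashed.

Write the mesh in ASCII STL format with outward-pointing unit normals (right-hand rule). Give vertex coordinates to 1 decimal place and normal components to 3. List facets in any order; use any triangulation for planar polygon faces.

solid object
 facet normal 0.626 -0.258 -0.736
  outer loop
   vertex 3.0 3.7 1.3
   vertex 3.4 0.1 2.9
   vertex 0.9 0.6 0.6
  endloop
 endfacet
 facet normal 0.990 0.130 0.045
  outer loop
   vertex 3.1 2.0 4.0
   vertex 3.4 0.1 2.9
   vertex 3.0 3.7 1.3
  endloop
 endfacet
 facet normal -0.180 -0.984 -0.019
  outer loop
   vertex 1.2 0.5 3.0
   vertex 0.9 0.6 0.6
   vertex 3.4 0.1 2.9
  endloop
 endfacet
 facet normal -0.053 -0.507 0.861
  outer loop
   vertex 1.2 0.5 3.0
   vertex 3.4 0.1 2.9
   vertex 3.1 2.0 4.0
  endloop
 endfacet
 facet normal -0.834 0.537 0.127
  outer loop
   vertex 1.2 0.5 3.0
   vertex 3.0 3.7 1.3
   vertex 0.9 0.6 0.6
  endloop
 endfacet
 facet normal -0.688 0.602 0.405
  outer loop
   vertex 1.2 0.5 3.0
   vertex 3.1 2.0 4.0
   vertex 3.0 3.7 1.3
  endloop
 endfacet
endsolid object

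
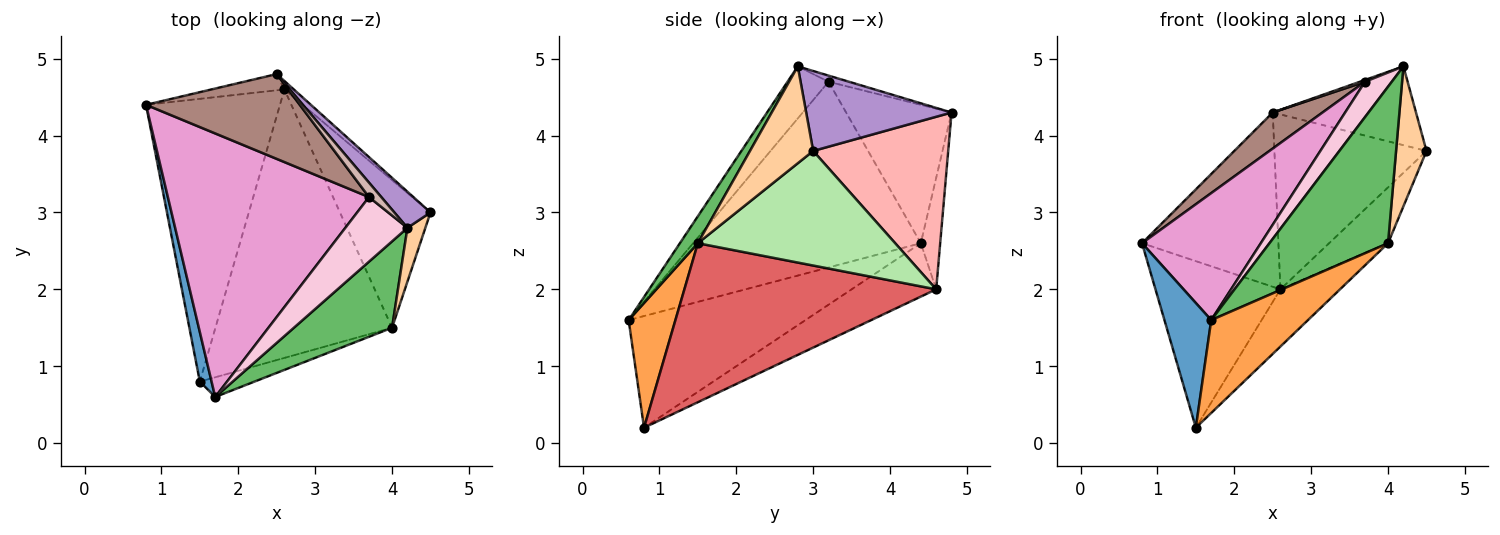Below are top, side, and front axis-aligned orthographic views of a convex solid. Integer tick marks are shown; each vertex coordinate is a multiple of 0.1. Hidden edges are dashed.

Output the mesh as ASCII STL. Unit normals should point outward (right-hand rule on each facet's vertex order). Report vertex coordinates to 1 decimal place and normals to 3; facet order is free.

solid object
 facet normal -0.962 -0.254 0.101
  outer loop
   vertex 1.5 0.8 0.2
   vertex 1.7 0.6 1.6
   vertex 0.8 4.4 2.6
  endloop
 endfacet
 facet normal -0.325 0.480 -0.815
  outer loop
   vertex 2.6 4.6 2.0
   vertex 1.5 0.8 0.2
   vertex 0.8 4.4 2.6
  endloop
 endfacet
 facet normal 0.428 -0.884 -0.187
  outer loop
   vertex 4.0 1.5 2.6
   vertex 1.7 0.6 1.6
   vertex 1.5 0.8 0.2
  endloop
 endfacet
 facet normal 0.889 -0.428 0.165
  outer loop
   vertex 4.0 1.5 2.6
   vertex 4.5 3.0 3.8
   vertex 4.2 2.8 4.9
  endloop
 endfacet
 facet normal 0.131 -0.868 0.479
  outer loop
   vertex 4.0 1.5 2.6
   vertex 4.2 2.8 4.9
   vertex 1.7 0.6 1.6
  endloop
 endfacet
 facet normal 0.764 0.228 -0.604
  outer loop
   vertex 4.0 1.5 2.6
   vertex 2.6 4.6 2.0
   vertex 4.5 3.0 3.8
  endloop
 endfacet
 facet normal 0.661 0.156 -0.734
  outer loop
   vertex 4.0 1.5 2.6
   vertex 1.5 0.8 0.2
   vertex 2.6 4.6 2.0
  endloop
 endfacet
 facet normal 0.664 0.747 -0.036
  outer loop
   vertex 2.5 4.8 4.3
   vertex 4.5 3.0 3.8
   vertex 2.6 4.6 2.0
  endloop
 endfacet
 facet normal 0.678 0.668 0.306
  outer loop
   vertex 2.5 4.8 4.3
   vertex 4.2 2.8 4.9
   vertex 4.5 3.0 3.8
  endloop
 endfacet
 facet normal -0.140 0.986 -0.092
  outer loop
   vertex 2.5 4.8 4.3
   vertex 2.6 4.6 2.0
   vertex 0.8 4.4 2.6
  endloop
 endfacet
 facet normal -0.638 -0.301 0.709
  outer loop
   vertex 3.7 3.2 4.7
   vertex 2.5 4.8 4.3
   vertex 0.8 4.4 2.6
  endloop
 endfacet
 facet normal -0.444 -0.111 0.889
  outer loop
   vertex 3.7 3.2 4.7
   vertex 4.2 2.8 4.9
   vertex 2.5 4.8 4.3
  endloop
 endfacet
 facet normal -0.640 -0.334 0.693
  outer loop
   vertex 3.7 3.2 4.7
   vertex 0.8 4.4 2.6
   vertex 1.7 0.6 1.6
  endloop
 endfacet
 facet normal -0.592 -0.387 0.707
  outer loop
   vertex 3.7 3.2 4.7
   vertex 1.7 0.6 1.6
   vertex 4.2 2.8 4.9
  endloop
 endfacet
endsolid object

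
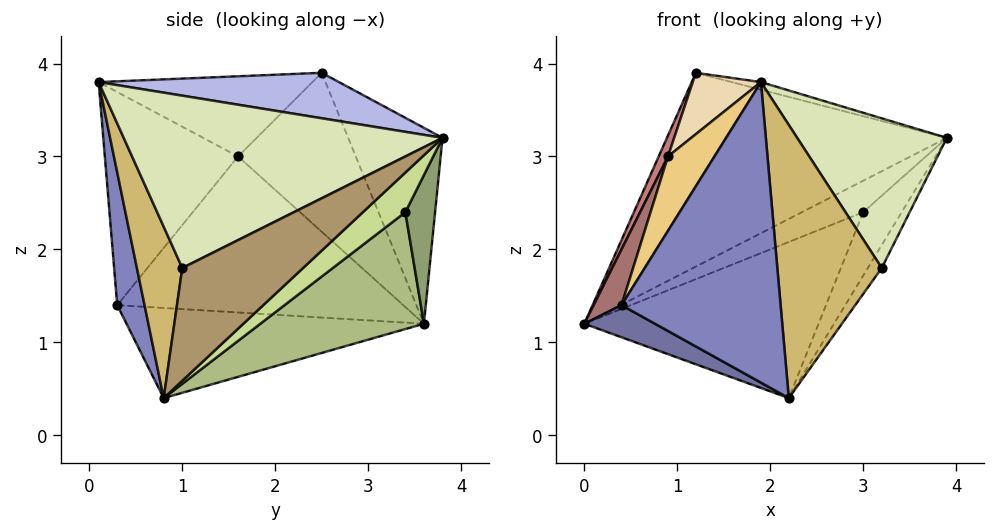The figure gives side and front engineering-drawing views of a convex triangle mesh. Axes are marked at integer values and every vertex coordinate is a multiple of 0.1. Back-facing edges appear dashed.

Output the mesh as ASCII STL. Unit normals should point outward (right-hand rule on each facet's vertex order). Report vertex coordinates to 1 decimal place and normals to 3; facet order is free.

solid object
 facet normal -0.459 -0.109 -0.881
  outer loop
   vertex 0.4 0.3 1.4
   vertex 0.0 3.6 1.2
   vertex 2.2 0.8 0.4
  endloop
 endfacet
 facet normal 0.166 -0.969 -0.185
  outer loop
   vertex 0.4 0.3 1.4
   vertex 2.2 0.8 0.4
   vertex 1.9 0.1 3.8
  endloop
 endfacet
 facet normal -0.282 0.838 0.467
  outer loop
   vertex 1.2 2.5 3.9
   vertex 3.9 3.8 3.2
   vertex 0.0 3.6 1.2
  endloop
 endfacet
 facet normal 0.238 0.029 0.971
  outer loop
   vertex 1.2 2.5 3.9
   vertex 1.9 0.1 3.8
   vertex 3.9 3.8 3.2
  endloop
 endfacet
 facet normal 0.318 0.655 -0.685
  outer loop
   vertex 3.0 3.4 2.4
   vertex 0.0 3.6 1.2
   vertex 3.9 3.8 3.2
  endloop
 endfacet
 facet normal 0.350 0.501 -0.791
  outer loop
   vertex 3.0 3.4 2.4
   vertex 2.2 0.8 0.4
   vertex 0.0 3.6 1.2
  endloop
 endfacet
 facet normal 0.482 0.436 -0.760
  outer loop
   vertex 3.0 3.4 2.4
   vertex 3.9 3.8 3.2
   vertex 2.2 0.8 0.4
  endloop
 endfacet
 facet normal 0.841 -0.395 0.369
  outer loop
   vertex 3.2 1.0 1.8
   vertex 3.9 3.8 3.2
   vertex 1.9 0.1 3.8
  endloop
 endfacet
 facet normal 0.804 0.093 -0.587
  outer loop
   vertex 3.2 1.0 1.8
   vertex 2.2 0.8 0.4
   vertex 3.9 3.8 3.2
  endloop
 endfacet
 facet normal 0.394 -0.907 -0.152
  outer loop
   vertex 3.2 1.0 1.8
   vertex 1.9 0.1 3.8
   vertex 2.2 0.8 0.4
  endloop
 endfacet
 facet normal -0.823 -0.287 0.490
  outer loop
   vertex 0.9 1.6 3.0
   vertex 0.4 0.3 1.4
   vertex 1.9 0.1 3.8
  endloop
 endfacet
 facet normal -0.809 -0.258 0.528
  outer loop
   vertex 0.9 1.6 3.0
   vertex 1.9 0.1 3.8
   vertex 1.2 2.5 3.9
  endloop
 endfacet
 facet normal -0.927 -0.090 0.363
  outer loop
   vertex 0.9 1.6 3.0
   vertex 0.0 3.6 1.2
   vertex 0.4 0.3 1.4
  endloop
 endfacet
 facet normal -0.922 -0.073 0.380
  outer loop
   vertex 0.9 1.6 3.0
   vertex 1.2 2.5 3.9
   vertex 0.0 3.6 1.2
  endloop
 endfacet
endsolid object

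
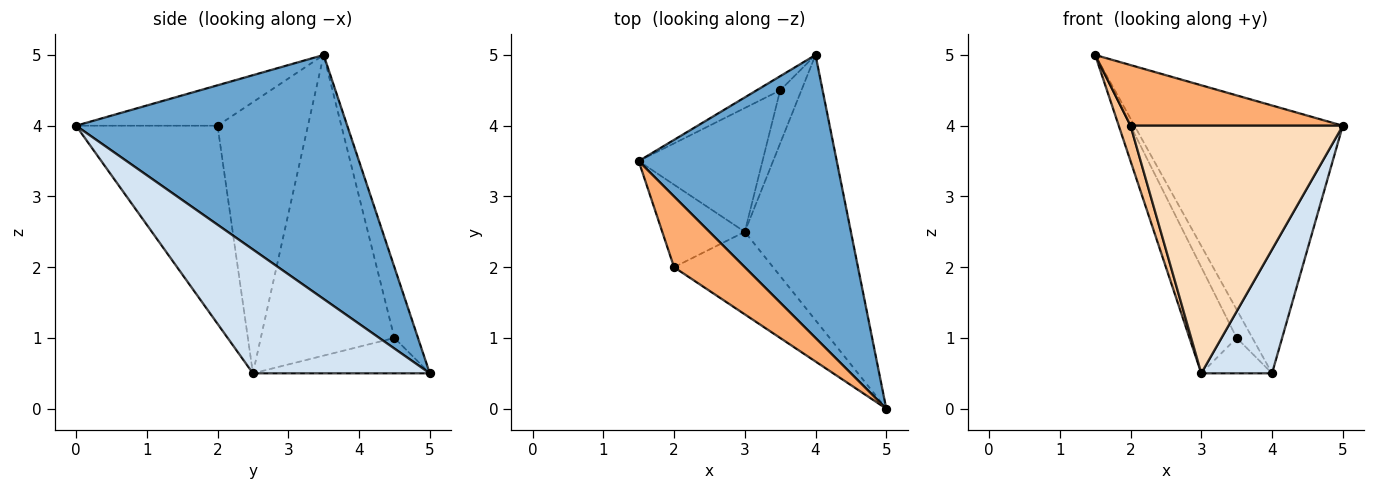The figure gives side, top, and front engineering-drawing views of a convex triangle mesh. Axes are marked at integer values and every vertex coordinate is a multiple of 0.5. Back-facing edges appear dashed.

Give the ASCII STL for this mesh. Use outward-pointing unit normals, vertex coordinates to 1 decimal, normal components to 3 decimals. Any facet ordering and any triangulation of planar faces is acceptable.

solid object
 facet normal 0.667 0.512 0.541
  outer loop
   vertex 4.0 5.0 0.5
   vertex 1.5 3.5 5.0
   vertex 5.0 0.0 4.0
  endloop
 endfacet
 facet normal -0.802 0.535 -0.267
  outer loop
   vertex 3.5 4.5 1.0
   vertex 1.5 3.5 5.0
   vertex 4.0 5.0 0.5
  endloop
 endfacet
 facet normal -0.879 0.310 -0.362
  outer loop
   vertex 3.0 2.5 0.5
   vertex 1.5 3.5 5.0
   vertex 3.5 4.5 1.0
  endloop
 endfacet
 facet normal 0.726 -0.291 -0.623
  outer loop
   vertex 3.0 2.5 0.5
   vertex 4.0 5.0 0.5
   vertex 5.0 0.0 4.0
  endloop
 endfacet
 facet normal -0.811 0.324 -0.487
  outer loop
   vertex 3.0 2.5 0.5
   vertex 3.5 4.5 1.0
   vertex 4.0 5.0 0.5
  endloop
 endfacet
 facet normal -0.398 -0.597 0.697
  outer loop
   vertex 2.0 2.0 4.0
   vertex 5.0 0.0 4.0
   vertex 1.5 3.5 5.0
  endloop
 endfacet
 facet normal -0.949 -0.124 -0.289
  outer loop
   vertex 2.0 2.0 4.0
   vertex 1.5 3.5 5.0
   vertex 3.0 2.5 0.5
  endloop
 endfacet
 facet normal -0.535 -0.802 -0.267
  outer loop
   vertex 2.0 2.0 4.0
   vertex 3.0 2.5 0.5
   vertex 5.0 0.0 4.0
  endloop
 endfacet
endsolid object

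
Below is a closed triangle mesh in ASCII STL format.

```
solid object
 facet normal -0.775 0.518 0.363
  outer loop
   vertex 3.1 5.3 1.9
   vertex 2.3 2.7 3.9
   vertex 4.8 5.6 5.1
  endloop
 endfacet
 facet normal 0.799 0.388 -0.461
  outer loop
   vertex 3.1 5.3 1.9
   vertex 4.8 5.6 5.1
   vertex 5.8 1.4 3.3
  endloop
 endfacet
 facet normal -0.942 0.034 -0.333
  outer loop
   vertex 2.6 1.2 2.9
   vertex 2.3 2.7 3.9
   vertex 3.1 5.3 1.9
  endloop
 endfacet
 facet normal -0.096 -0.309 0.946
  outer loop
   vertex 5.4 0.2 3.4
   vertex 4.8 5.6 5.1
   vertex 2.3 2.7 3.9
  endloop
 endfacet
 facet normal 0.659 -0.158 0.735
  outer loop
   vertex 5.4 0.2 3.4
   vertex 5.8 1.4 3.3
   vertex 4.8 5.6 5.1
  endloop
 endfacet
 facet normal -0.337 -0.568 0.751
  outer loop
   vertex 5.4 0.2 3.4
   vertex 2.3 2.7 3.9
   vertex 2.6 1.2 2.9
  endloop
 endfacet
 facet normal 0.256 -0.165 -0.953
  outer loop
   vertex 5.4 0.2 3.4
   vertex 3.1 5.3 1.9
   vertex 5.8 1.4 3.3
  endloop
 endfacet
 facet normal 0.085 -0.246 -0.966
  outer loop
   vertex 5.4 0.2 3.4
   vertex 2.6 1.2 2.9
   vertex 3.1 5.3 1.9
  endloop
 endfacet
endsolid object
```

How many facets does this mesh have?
8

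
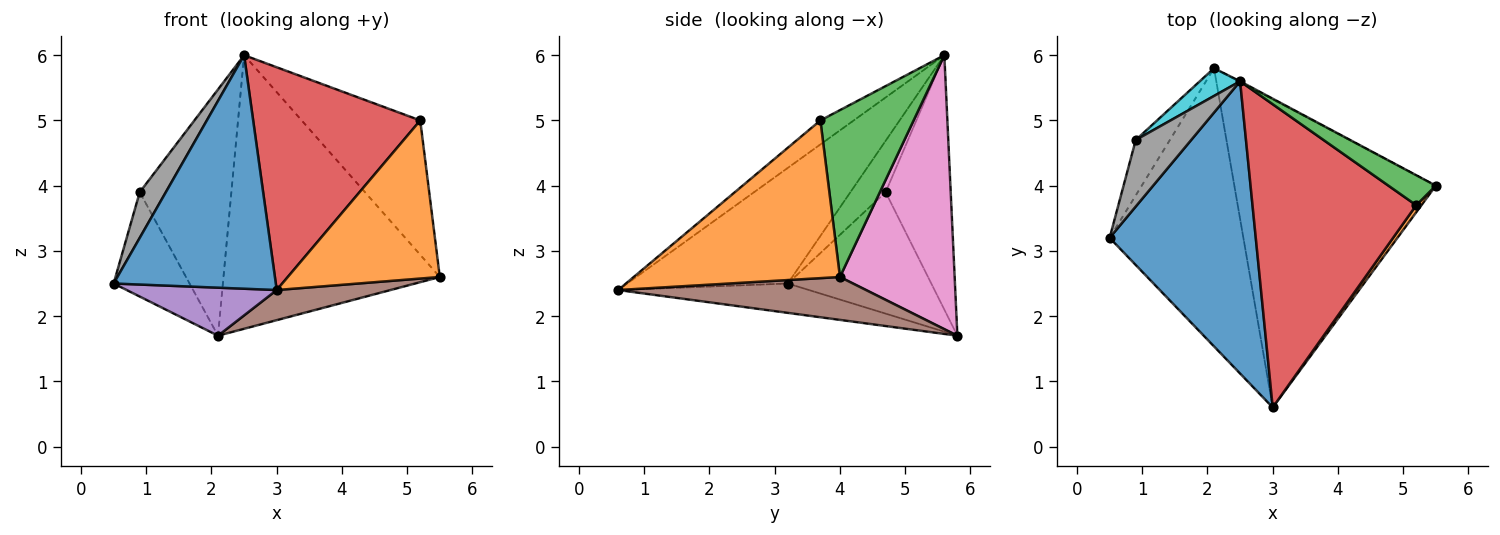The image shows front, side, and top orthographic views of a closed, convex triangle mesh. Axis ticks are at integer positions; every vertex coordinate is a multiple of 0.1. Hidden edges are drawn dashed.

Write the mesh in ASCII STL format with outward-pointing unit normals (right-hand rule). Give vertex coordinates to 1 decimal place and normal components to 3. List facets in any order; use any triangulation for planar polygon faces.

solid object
 facet normal -0.526 -0.531 0.665
  outer loop
   vertex 2.5 5.6 6.0
   vertex 0.5 3.2 2.5
   vertex 3.0 0.6 2.4
  endloop
 endfacet
 facet normal 0.805 -0.593 0.026
  outer loop
   vertex 5.2 3.7 5.0
   vertex 3.0 0.6 2.4
   vertex 5.5 4.0 2.6
  endloop
 endfacet
 facet normal 0.609 0.774 0.173
  outer loop
   vertex 5.2 3.7 5.0
   vertex 5.5 4.0 2.6
   vertex 2.5 5.6 6.0
  endloop
 endfacet
 facet normal -0.117 -0.588 0.800
  outer loop
   vertex 5.2 3.7 5.0
   vertex 2.5 5.6 6.0
   vertex 3.0 0.6 2.4
  endloop
 endfacet
 facet normal -0.211 -0.166 -0.963
  outer loop
   vertex 2.1 5.8 1.7
   vertex 3.0 0.6 2.4
   vertex 0.5 3.2 2.5
  endloop
 endfacet
 facet normal 0.207 -0.095 -0.974
  outer loop
   vertex 2.1 5.8 1.7
   vertex 5.5 4.0 2.6
   vertex 3.0 0.6 2.4
  endloop
 endfacet
 facet normal 0.468 0.884 -0.002
  outer loop
   vertex 2.1 5.8 1.7
   vertex 2.5 5.6 6.0
   vertex 5.5 4.0 2.6
  endloop
 endfacet
 facet normal -0.607 -0.450 0.655
  outer loop
   vertex 0.9 4.7 3.9
   vertex 0.5 3.2 2.5
   vertex 2.5 5.6 6.0
  endloop
 endfacet
 facet normal -0.858 0.454 -0.241
  outer loop
   vertex 0.9 4.7 3.9
   vertex 2.1 5.8 1.7
   vertex 0.5 3.2 2.5
  endloop
 endfacet
 facet normal -0.577 0.812 0.091
  outer loop
   vertex 0.9 4.7 3.9
   vertex 2.5 5.6 6.0
   vertex 2.1 5.8 1.7
  endloop
 endfacet
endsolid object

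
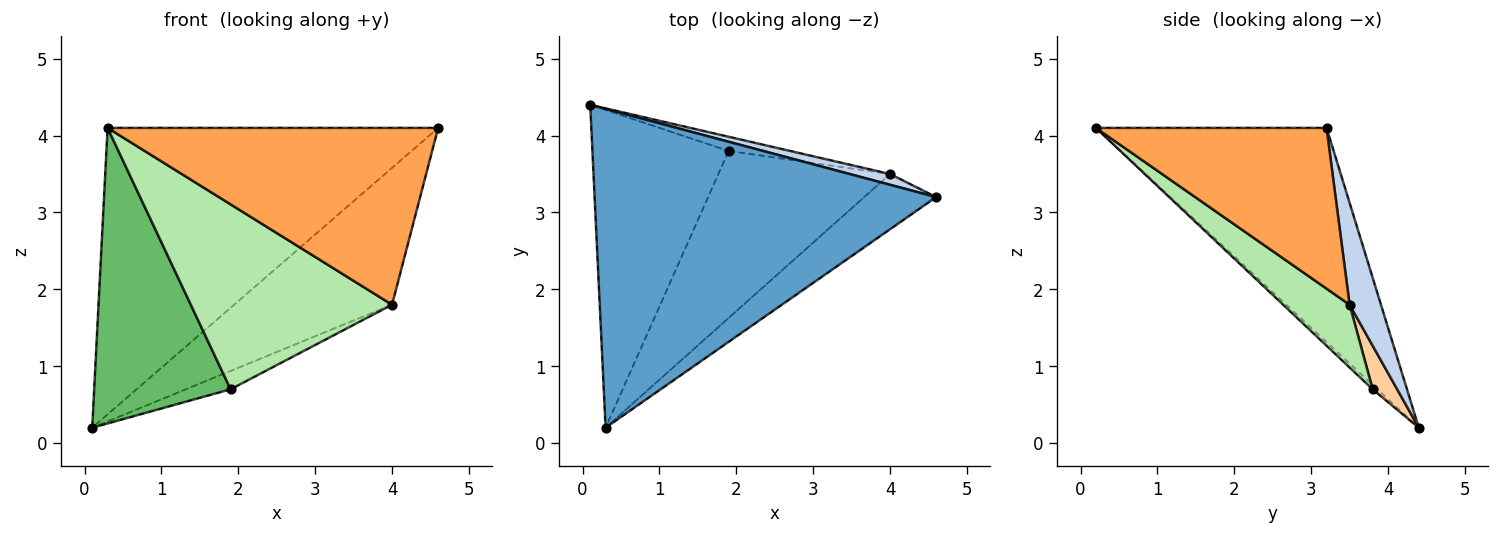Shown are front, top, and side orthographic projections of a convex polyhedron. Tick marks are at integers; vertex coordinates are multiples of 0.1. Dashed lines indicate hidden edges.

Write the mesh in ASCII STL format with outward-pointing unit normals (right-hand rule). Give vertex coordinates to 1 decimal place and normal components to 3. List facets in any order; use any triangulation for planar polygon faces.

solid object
 facet normal -0.423 0.606 0.674
  outer loop
   vertex 0.3 0.2 4.1
   vertex 4.6 3.2 4.1
   vertex 0.1 4.4 0.2
  endloop
 endfacet
 facet normal 0.194 0.978 0.077
  outer loop
   vertex 4.0 3.5 1.8
   vertex 0.1 4.4 0.2
   vertex 4.6 3.2 4.1
  endloop
 endfacet
 facet normal 0.554 -0.794 -0.248
  outer loop
   vertex 4.0 3.5 1.8
   vertex 4.6 3.2 4.1
   vertex 0.3 0.2 4.1
  endloop
 endfacet
 facet normal 0.398 0.725 -0.562
  outer loop
   vertex 1.9 3.8 0.7
   vertex 0.1 4.4 0.2
   vertex 4.0 3.5 1.8
  endloop
 endfacet
 facet normal -0.024 -0.681 -0.732
  outer loop
   vertex 1.9 3.8 0.7
   vertex 0.3 0.2 4.1
   vertex 0.1 4.4 0.2
  endloop
 endfacet
 facet normal 0.238 -0.721 -0.651
  outer loop
   vertex 1.9 3.8 0.7
   vertex 4.0 3.5 1.8
   vertex 0.3 0.2 4.1
  endloop
 endfacet
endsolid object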